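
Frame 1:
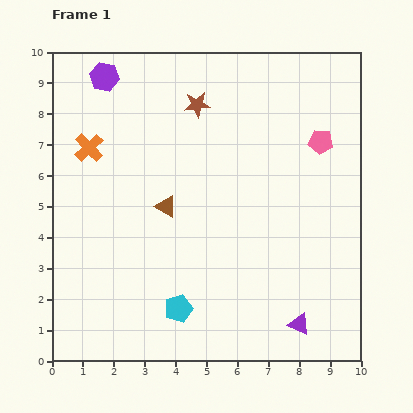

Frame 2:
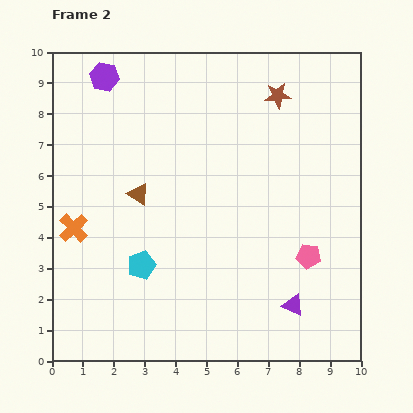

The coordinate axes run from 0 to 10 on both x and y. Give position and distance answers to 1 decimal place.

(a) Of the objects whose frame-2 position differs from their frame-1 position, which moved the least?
the purple triangle

(moved 0.6)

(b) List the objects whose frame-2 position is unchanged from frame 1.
the purple hexagon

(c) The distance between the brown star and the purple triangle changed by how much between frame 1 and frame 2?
-1.0

Distance in frame 1: 7.8. Distance in frame 2: 6.8.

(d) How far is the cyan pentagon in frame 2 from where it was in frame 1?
1.8

The cyan pentagon moved from (4.1, 1.7) to (2.9, 3.1), a distance of √(1.2² + 1.4²) ≈ 1.8.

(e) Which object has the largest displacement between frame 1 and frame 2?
the pink pentagon

(moved 3.7; next 2.6)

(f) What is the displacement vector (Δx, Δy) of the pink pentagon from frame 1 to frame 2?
(-0.4, -3.7)

The pink pentagon was at (8.7, 7.1) in frame 1 and (8.3, 3.4) in frame 2.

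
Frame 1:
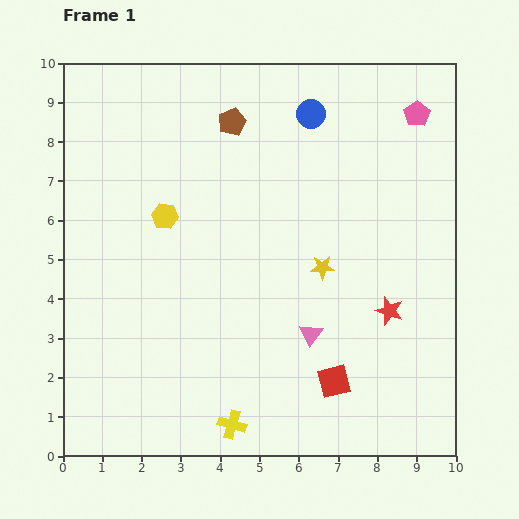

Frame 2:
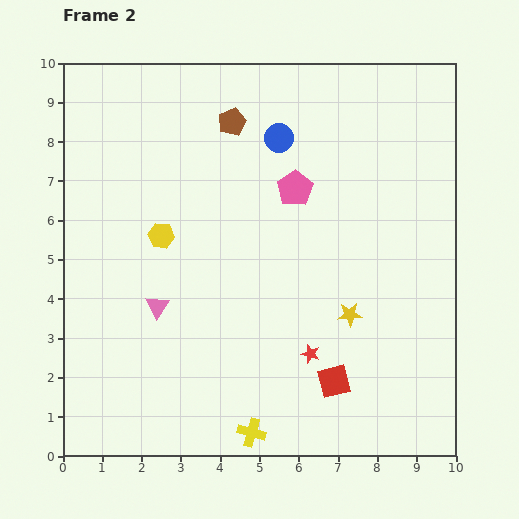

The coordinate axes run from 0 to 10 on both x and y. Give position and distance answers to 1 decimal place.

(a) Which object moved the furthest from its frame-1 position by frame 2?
the pink triangle

(moved 4.0; next 3.6)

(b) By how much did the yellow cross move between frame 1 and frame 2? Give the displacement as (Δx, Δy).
(0.5, -0.2)

The yellow cross was at (4.3, 0.8) in frame 1 and (4.8, 0.6) in frame 2.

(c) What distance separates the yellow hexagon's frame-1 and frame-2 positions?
0.5

The yellow hexagon moved from (2.6, 6.1) to (2.5, 5.6), a distance of √(0.1² + 0.5²) ≈ 0.5.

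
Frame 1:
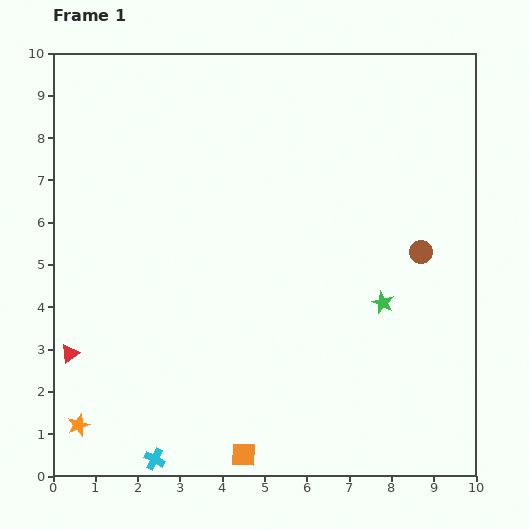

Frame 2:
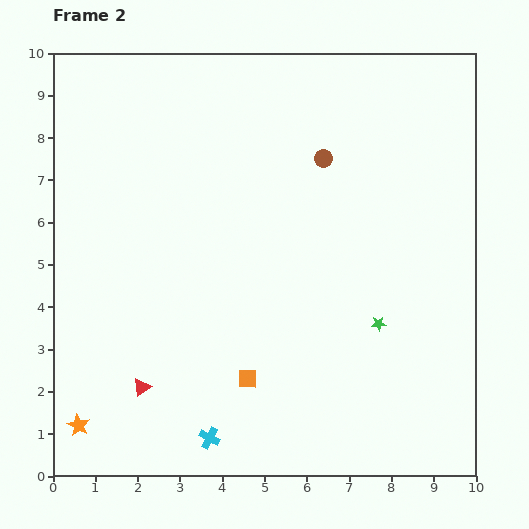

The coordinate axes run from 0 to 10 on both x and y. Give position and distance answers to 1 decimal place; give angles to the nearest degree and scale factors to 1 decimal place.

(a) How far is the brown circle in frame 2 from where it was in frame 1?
3.2

The brown circle moved from (8.7, 5.3) to (6.4, 7.5), a distance of √(2.3² + 2.2²) ≈ 3.2.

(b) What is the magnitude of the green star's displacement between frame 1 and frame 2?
0.5

The green star moved from (7.8, 4.1) to (7.7, 3.6), a distance of √(0.1² + 0.5²) ≈ 0.5.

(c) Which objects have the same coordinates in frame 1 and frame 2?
the orange star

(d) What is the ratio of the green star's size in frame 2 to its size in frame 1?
0.7×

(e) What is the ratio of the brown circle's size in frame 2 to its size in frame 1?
0.8×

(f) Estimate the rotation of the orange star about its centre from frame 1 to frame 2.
22° counter-clockwise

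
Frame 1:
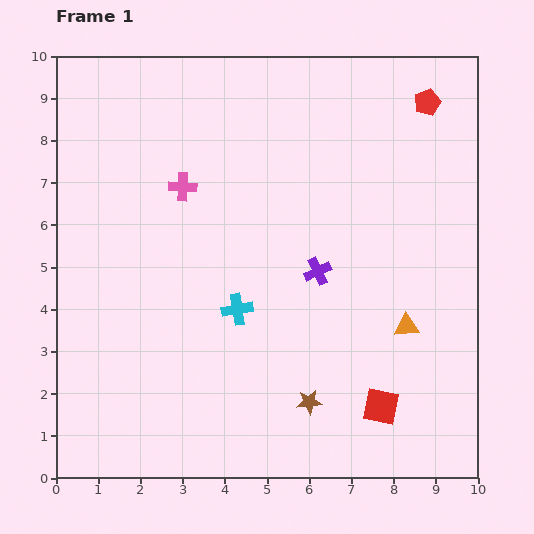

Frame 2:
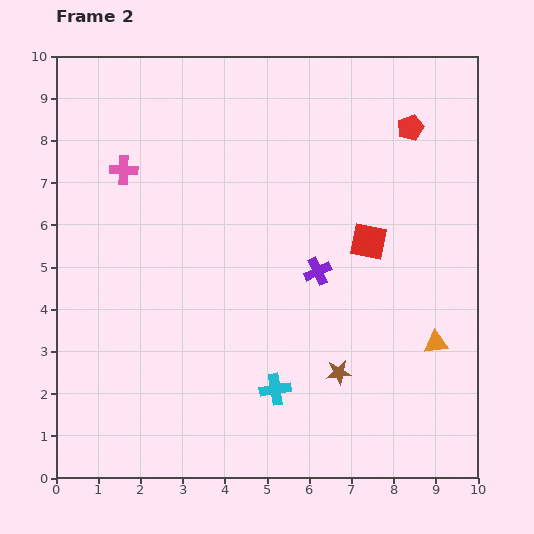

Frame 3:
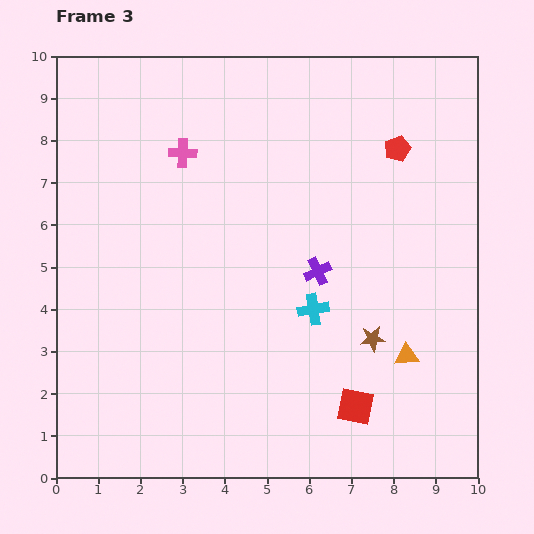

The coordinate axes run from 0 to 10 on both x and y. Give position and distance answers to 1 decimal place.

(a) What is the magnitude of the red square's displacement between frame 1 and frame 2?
3.9

The red square moved from (7.7, 1.7) to (7.4, 5.6), a distance of √(0.3² + 3.9²) ≈ 3.9.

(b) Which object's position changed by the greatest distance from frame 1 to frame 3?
the brown star

(moved 2.1; next 1.8)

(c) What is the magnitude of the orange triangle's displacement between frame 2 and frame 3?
0.8

The orange triangle moved from (9.0, 3.2) to (8.3, 2.9), a distance of √(0.7² + 0.3²) ≈ 0.8.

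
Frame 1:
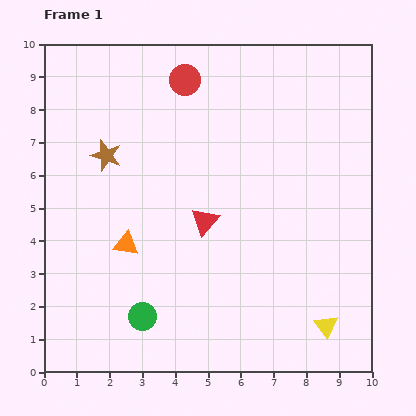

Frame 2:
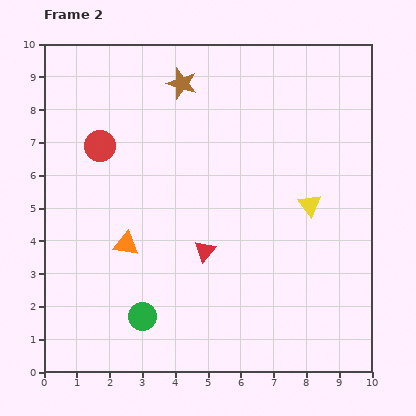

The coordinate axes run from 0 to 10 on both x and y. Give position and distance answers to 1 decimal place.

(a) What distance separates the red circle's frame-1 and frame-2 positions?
3.3

The red circle moved from (4.3, 8.9) to (1.7, 6.9), a distance of √(2.6² + 2.0²) ≈ 3.3.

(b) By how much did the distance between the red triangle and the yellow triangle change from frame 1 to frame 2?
-1.4

Distance in frame 1: 4.9. Distance in frame 2: 3.5.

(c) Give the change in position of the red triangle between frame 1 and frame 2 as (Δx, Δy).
(0.0, -0.9)

The red triangle was at (4.9, 4.6) in frame 1 and (4.9, 3.7) in frame 2.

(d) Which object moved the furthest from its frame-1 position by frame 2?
the yellow triangle

(moved 3.7; next 3.3)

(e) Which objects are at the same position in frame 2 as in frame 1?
the green circle, the orange triangle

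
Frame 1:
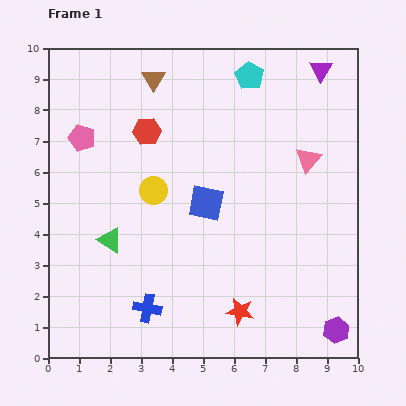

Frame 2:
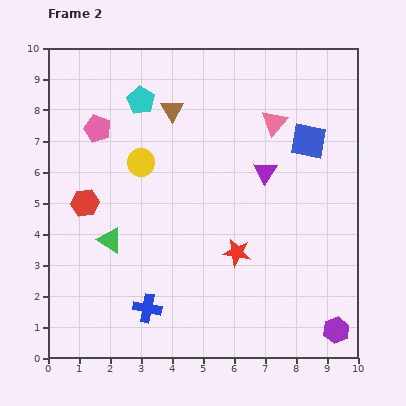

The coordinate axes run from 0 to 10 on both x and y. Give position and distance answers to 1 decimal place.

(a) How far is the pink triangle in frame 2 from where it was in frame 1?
1.6

The pink triangle moved from (8.4, 6.4) to (7.3, 7.6), a distance of √(1.1² + 1.2²) ≈ 1.6.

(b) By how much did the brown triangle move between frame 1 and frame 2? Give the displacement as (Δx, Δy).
(0.6, -1.0)

The brown triangle was at (3.4, 9.0) in frame 1 and (4.0, 8.0) in frame 2.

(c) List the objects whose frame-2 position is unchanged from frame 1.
the purple hexagon, the green triangle, the blue cross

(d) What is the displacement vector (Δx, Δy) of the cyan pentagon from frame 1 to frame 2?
(-3.5, -0.8)

The cyan pentagon was at (6.5, 9.1) in frame 1 and (3.0, 8.3) in frame 2.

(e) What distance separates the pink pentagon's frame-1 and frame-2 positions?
0.6

The pink pentagon moved from (1.1, 7.1) to (1.6, 7.4), a distance of √(0.5² + 0.3²) ≈ 0.6.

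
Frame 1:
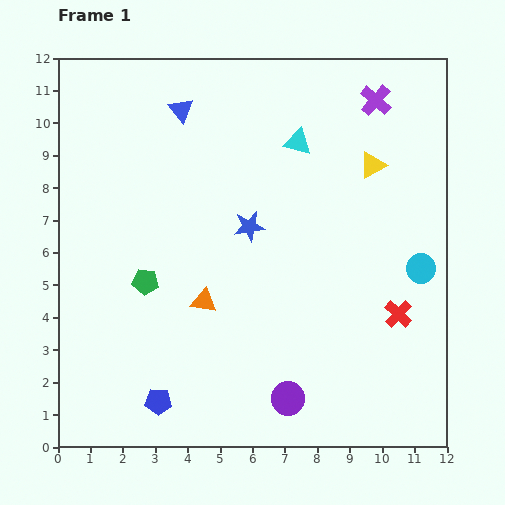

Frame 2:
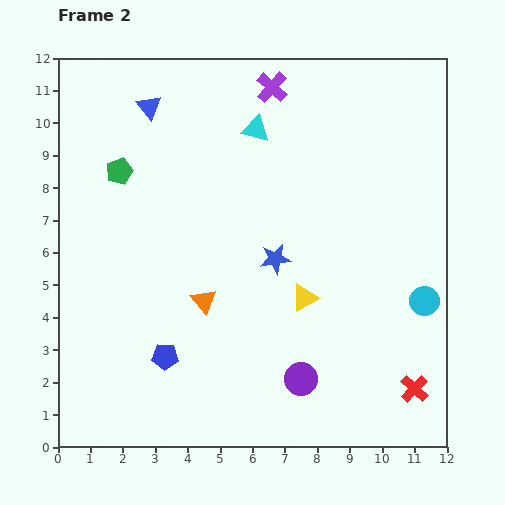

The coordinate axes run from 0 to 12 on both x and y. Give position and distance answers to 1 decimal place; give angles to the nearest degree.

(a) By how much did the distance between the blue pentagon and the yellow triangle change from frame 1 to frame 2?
-5.1

Distance in frame 1: 9.8. Distance in frame 2: 4.7.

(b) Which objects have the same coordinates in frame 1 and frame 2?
the orange triangle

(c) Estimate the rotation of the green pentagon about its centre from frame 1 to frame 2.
28° counter-clockwise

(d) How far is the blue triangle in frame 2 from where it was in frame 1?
1.0

The blue triangle moved from (3.8, 10.4) to (2.8, 10.5), a distance of √(1.0² + 0.1²) ≈ 1.0.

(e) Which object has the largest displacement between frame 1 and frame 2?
the yellow triangle

(moved 4.6; next 3.5)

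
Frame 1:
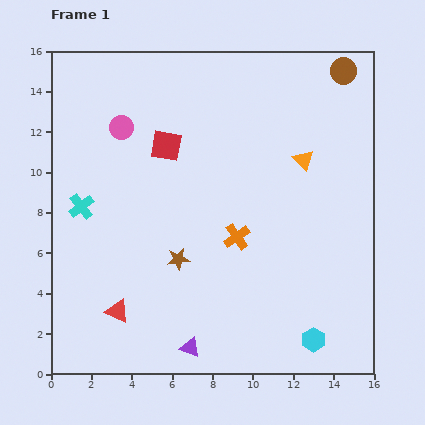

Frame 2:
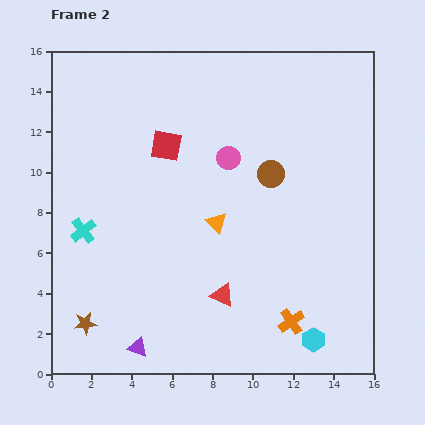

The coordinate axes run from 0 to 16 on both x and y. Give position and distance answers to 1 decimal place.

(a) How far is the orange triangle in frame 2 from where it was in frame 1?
5.3

The orange triangle moved from (12.5, 10.6) to (8.2, 7.5), a distance of √(4.3² + 3.1²) ≈ 5.3.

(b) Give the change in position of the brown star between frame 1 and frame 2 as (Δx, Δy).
(-4.6, -3.2)

The brown star was at (6.3, 5.7) in frame 1 and (1.7, 2.5) in frame 2.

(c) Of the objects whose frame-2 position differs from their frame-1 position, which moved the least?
the cyan cross

(moved 1.2)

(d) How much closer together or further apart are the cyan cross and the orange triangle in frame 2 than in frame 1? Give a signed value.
-4.6

Distance in frame 1: 11.2. Distance in frame 2: 6.6.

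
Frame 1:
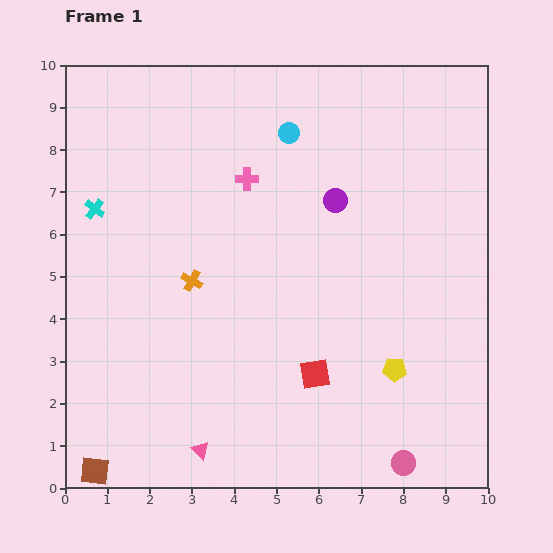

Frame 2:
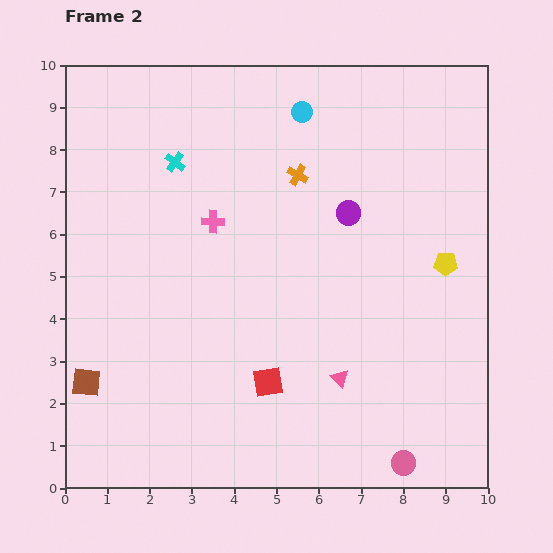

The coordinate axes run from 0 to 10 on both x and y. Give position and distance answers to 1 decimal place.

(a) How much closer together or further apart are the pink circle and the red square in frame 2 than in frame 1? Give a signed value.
+0.7

Distance in frame 1: 3.0. Distance in frame 2: 3.7.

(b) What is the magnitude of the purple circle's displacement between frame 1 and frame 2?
0.4

The purple circle moved from (6.4, 6.8) to (6.7, 6.5), a distance of √(0.3² + 0.3²) ≈ 0.4.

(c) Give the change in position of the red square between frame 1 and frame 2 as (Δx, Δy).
(-1.1, -0.2)

The red square was at (5.9, 2.7) in frame 1 and (4.8, 2.5) in frame 2.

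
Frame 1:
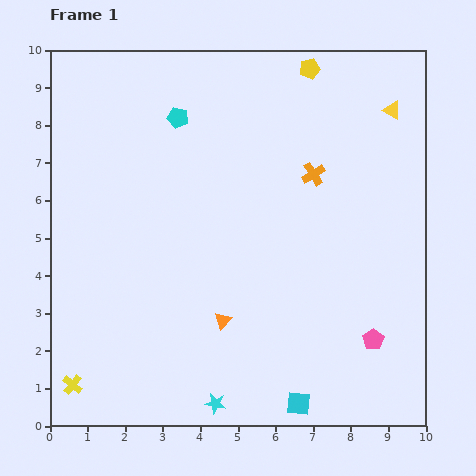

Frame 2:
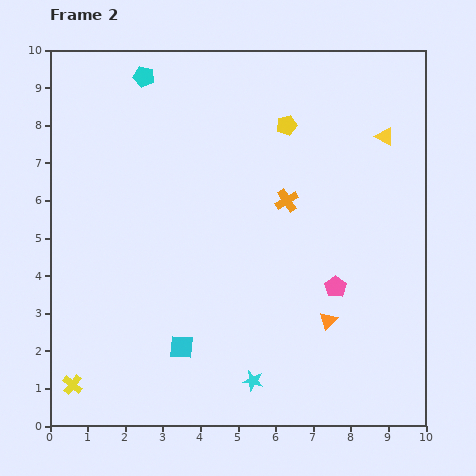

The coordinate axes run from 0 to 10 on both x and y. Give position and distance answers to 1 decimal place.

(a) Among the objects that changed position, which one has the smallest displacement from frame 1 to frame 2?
the yellow triangle

(moved 0.7)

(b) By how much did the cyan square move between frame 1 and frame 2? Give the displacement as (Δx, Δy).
(-3.1, 1.5)

The cyan square was at (6.6, 0.6) in frame 1 and (3.5, 2.1) in frame 2.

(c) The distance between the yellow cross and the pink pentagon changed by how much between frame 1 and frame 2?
-0.6

Distance in frame 1: 8.1. Distance in frame 2: 7.5.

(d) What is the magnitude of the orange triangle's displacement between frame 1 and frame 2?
2.8

The orange triangle moved from (4.6, 2.8) to (7.4, 2.8), a distance of √(2.8² + 0.0²) ≈ 2.8.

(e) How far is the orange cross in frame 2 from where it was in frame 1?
1.0

The orange cross moved from (7.0, 6.7) to (6.3, 6.0), a distance of √(0.7² + 0.7²) ≈ 1.0.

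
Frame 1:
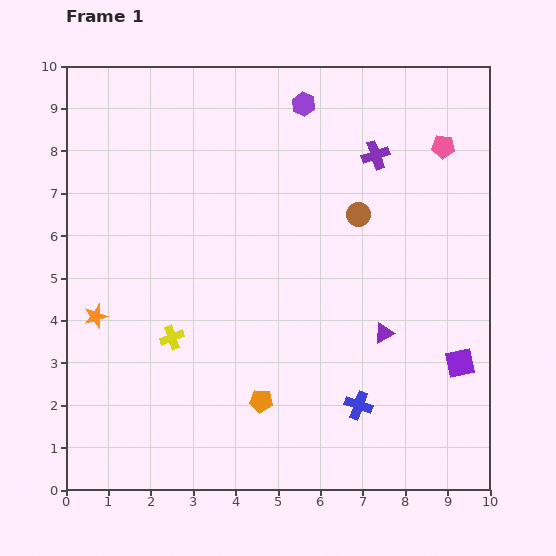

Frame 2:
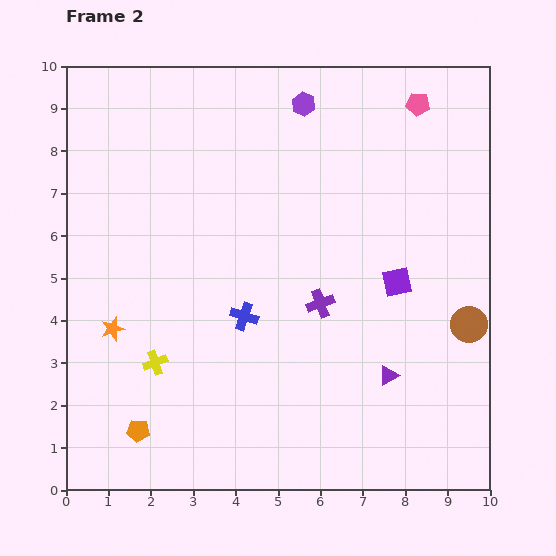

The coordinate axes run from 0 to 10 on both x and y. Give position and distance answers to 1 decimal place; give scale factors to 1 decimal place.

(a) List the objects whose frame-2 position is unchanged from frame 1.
the purple hexagon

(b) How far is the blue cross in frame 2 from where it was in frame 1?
3.4

The blue cross moved from (6.9, 2.0) to (4.2, 4.1), a distance of √(2.7² + 2.1²) ≈ 3.4.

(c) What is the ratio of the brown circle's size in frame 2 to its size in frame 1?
1.5×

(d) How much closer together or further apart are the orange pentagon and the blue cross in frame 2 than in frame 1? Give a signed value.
+1.4

Distance in frame 1: 2.3. Distance in frame 2: 3.7.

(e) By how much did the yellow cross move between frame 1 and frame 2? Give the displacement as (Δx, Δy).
(-0.4, -0.6)

The yellow cross was at (2.5, 3.6) in frame 1 and (2.1, 3.0) in frame 2.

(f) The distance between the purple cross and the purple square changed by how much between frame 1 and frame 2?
-3.4

Distance in frame 1: 5.3. Distance in frame 2: 1.9.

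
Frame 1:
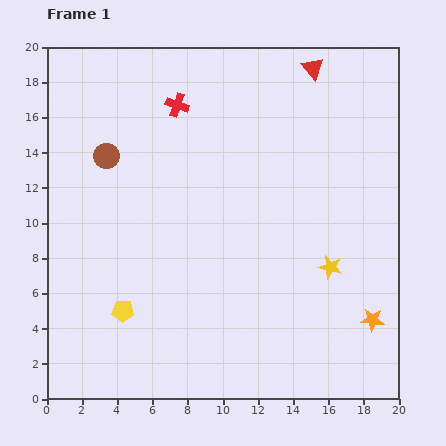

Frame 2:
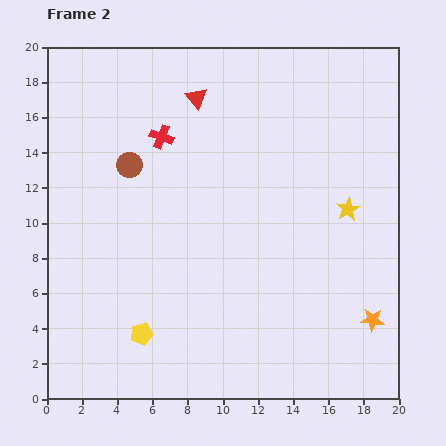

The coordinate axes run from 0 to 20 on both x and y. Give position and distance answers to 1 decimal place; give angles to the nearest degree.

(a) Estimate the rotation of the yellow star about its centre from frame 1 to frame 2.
28° clockwise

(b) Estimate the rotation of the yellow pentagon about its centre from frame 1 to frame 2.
16° counter-clockwise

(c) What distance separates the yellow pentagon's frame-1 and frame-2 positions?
1.7

The yellow pentagon moved from (4.3, 5.0) to (5.4, 3.7), a distance of √(1.1² + 1.3²) ≈ 1.7.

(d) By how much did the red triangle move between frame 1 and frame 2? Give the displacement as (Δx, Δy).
(-6.6, -1.7)

The red triangle was at (15.1, 18.8) in frame 1 and (8.5, 17.1) in frame 2.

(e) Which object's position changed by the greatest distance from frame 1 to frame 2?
the red triangle

(moved 6.8; next 3.4)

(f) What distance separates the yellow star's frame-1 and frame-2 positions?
3.4

The yellow star moved from (16.1, 7.5) to (17.1, 10.8), a distance of √(1.0² + 3.3²) ≈ 3.4.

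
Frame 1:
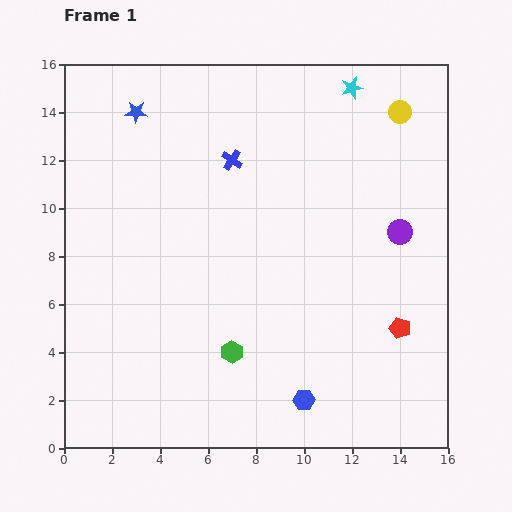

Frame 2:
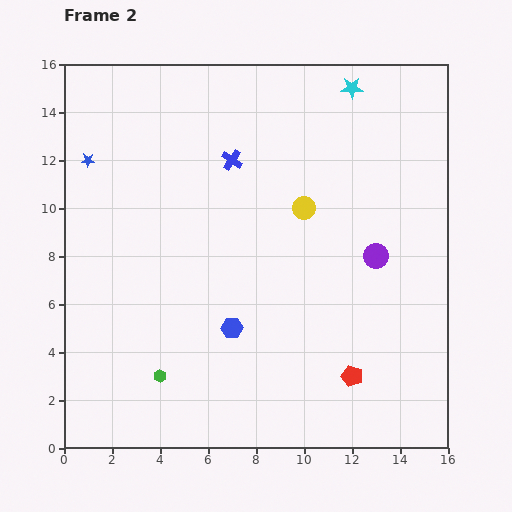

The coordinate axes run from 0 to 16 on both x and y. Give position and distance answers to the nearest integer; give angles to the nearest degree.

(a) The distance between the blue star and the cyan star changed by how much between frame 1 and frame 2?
+2

Distance in frame 1: 9. Distance in frame 2: 11.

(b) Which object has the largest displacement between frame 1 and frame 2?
the yellow circle

(moved 6; next 4)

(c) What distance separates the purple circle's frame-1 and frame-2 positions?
1

The purple circle moved from (14, 9) to (13, 8), a distance of √(1² + 1²) ≈ 1.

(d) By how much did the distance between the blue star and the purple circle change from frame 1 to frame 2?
+1

Distance in frame 1: 12. Distance in frame 2: 13.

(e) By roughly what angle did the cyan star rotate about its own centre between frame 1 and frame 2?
16° clockwise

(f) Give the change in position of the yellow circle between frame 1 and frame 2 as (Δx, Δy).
(-4, -4)

The yellow circle was at (14, 14) in frame 1 and (10, 10) in frame 2.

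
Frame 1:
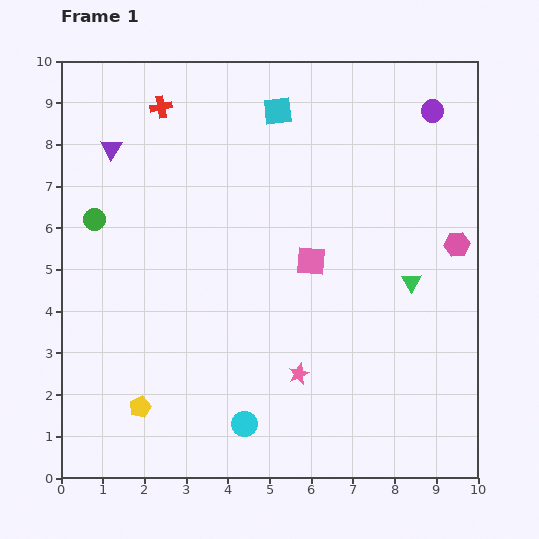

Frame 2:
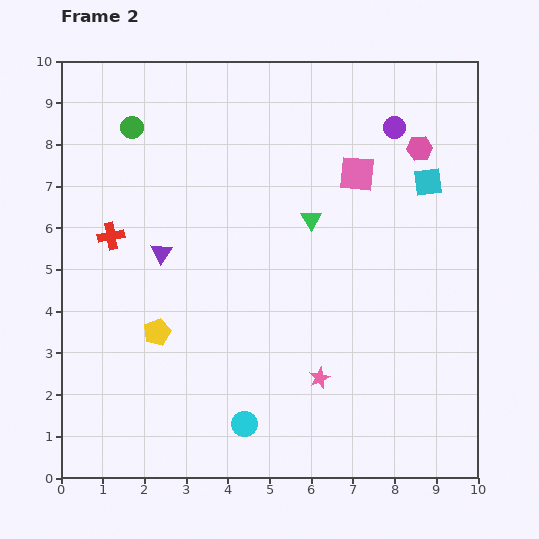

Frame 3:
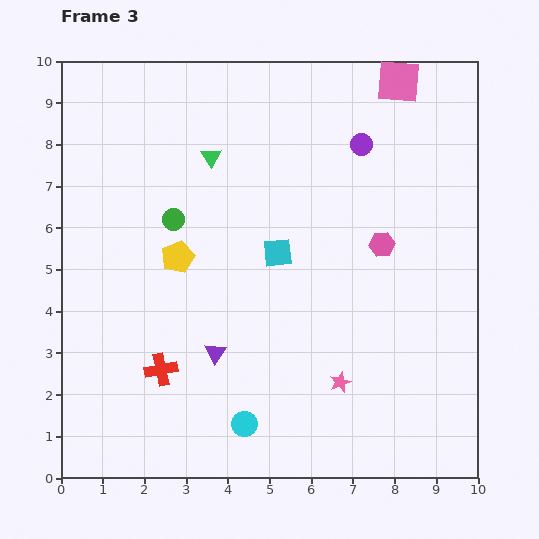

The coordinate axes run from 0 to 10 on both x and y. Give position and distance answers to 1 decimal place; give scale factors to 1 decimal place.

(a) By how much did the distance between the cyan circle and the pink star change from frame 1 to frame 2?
+0.3

Distance in frame 1: 1.8. Distance in frame 2: 2.1.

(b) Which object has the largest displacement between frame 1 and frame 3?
the red cross

(moved 6.3; next 5.7)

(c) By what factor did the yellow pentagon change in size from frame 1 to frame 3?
1.5×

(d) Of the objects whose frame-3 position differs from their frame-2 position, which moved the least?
the pink star

(moved 0.5)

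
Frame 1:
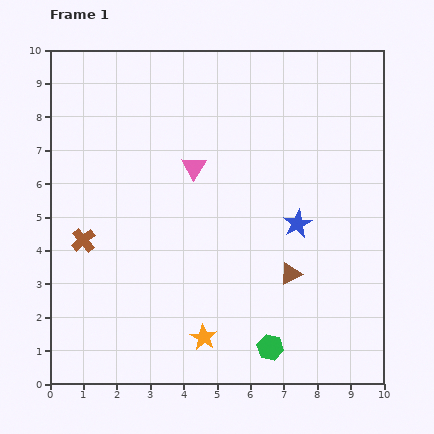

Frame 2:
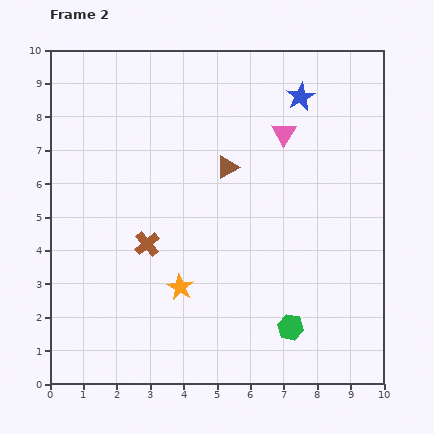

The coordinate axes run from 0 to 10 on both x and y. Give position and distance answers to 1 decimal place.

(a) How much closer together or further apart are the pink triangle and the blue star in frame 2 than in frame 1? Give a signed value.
-2.3

Distance in frame 1: 3.5. Distance in frame 2: 1.2.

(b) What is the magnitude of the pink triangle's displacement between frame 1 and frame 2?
2.9

The pink triangle moved from (4.3, 6.5) to (7.0, 7.5), a distance of √(2.7² + 1.0²) ≈ 2.9.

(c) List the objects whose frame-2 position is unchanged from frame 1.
none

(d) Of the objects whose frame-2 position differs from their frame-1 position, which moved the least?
the green hexagon

(moved 0.8)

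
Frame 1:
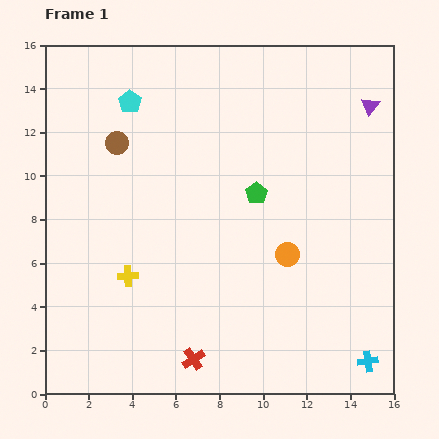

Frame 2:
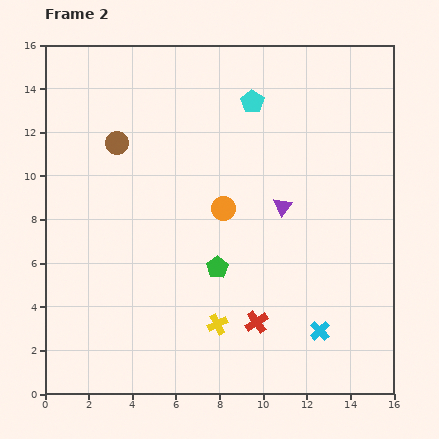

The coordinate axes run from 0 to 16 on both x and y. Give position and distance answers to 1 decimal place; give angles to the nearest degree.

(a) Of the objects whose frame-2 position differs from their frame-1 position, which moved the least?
the cyan cross

(moved 2.6)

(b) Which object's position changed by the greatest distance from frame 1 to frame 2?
the purple triangle

(moved 6.1; next 5.6)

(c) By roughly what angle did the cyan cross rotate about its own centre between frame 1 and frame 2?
36° counter-clockwise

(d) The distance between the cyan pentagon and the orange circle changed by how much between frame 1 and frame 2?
-4.9

Distance in frame 1: 10.0. Distance in frame 2: 5.1.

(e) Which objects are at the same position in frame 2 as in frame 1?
the brown circle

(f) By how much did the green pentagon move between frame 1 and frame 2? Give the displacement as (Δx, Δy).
(-1.8, -3.4)

The green pentagon was at (9.7, 9.2) in frame 1 and (7.9, 5.8) in frame 2.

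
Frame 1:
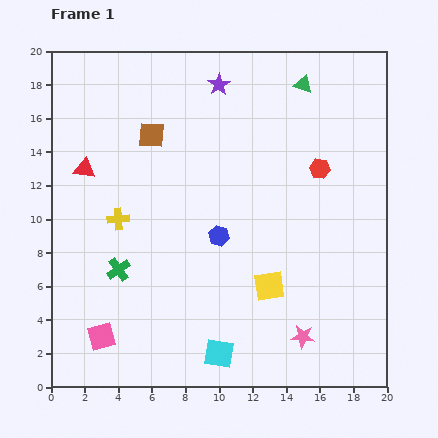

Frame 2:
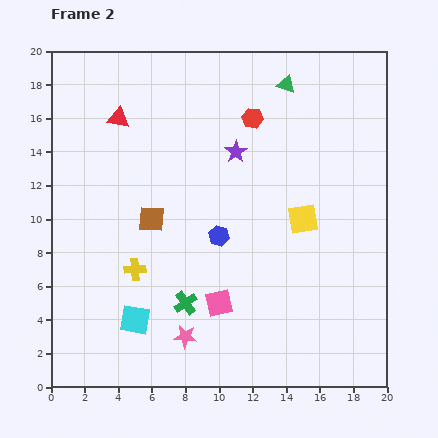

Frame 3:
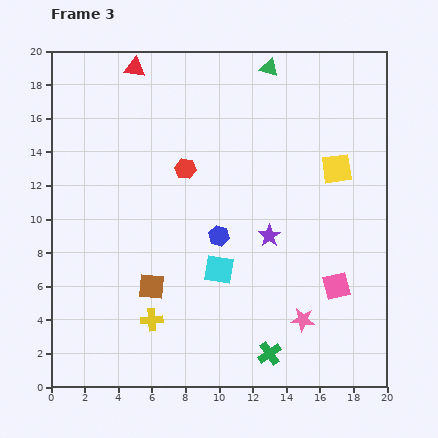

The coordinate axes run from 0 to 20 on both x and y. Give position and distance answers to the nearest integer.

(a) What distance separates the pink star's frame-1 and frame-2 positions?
7

The pink star moved from (15, 3) to (8, 3), a distance of √(7² + 0²) ≈ 7.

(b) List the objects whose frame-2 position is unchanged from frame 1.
the blue hexagon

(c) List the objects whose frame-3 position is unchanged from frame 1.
the blue hexagon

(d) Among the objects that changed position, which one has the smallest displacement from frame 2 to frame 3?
the green triangle

(moved 1)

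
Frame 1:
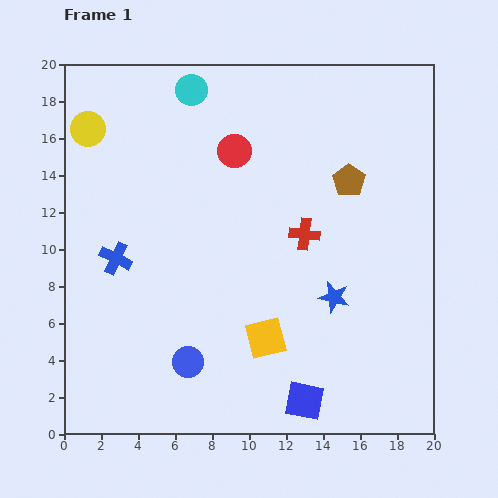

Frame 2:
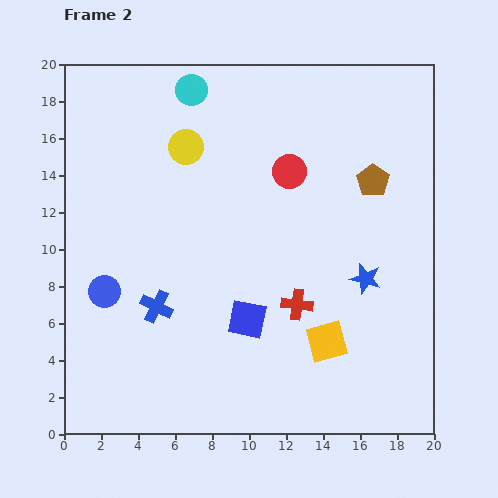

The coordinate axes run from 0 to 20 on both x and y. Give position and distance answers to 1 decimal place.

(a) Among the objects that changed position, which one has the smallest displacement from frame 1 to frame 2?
the brown pentagon

(moved 1.3)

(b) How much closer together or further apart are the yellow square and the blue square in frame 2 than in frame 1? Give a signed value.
+0.5

Distance in frame 1: 4.0. Distance in frame 2: 4.5.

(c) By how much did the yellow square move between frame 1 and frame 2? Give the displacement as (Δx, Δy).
(3.3, -0.2)

The yellow square was at (10.9, 5.2) in frame 1 and (14.2, 5.0) in frame 2.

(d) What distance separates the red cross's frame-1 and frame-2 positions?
3.8

The red cross moved from (13.0, 10.8) to (12.6, 7.0), a distance of √(0.4² + 3.8²) ≈ 3.8.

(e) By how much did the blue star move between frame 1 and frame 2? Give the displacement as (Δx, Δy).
(1.7, 1.0)

The blue star was at (14.6, 7.4) in frame 1 and (16.3, 8.4) in frame 2.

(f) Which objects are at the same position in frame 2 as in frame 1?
the cyan circle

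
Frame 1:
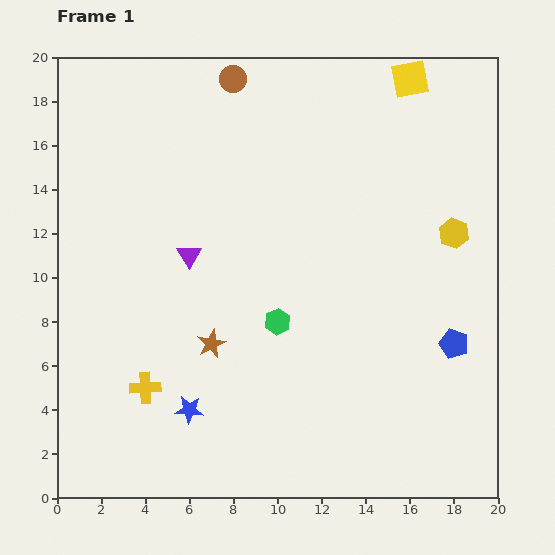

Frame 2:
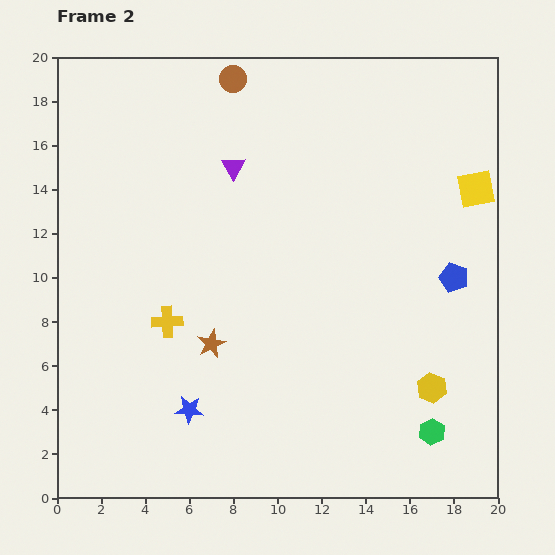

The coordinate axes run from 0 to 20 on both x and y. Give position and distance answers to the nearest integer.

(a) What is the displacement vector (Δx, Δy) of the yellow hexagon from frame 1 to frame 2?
(-1, -7)

The yellow hexagon was at (18, 12) in frame 1 and (17, 5) in frame 2.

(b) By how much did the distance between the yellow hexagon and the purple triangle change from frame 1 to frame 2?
+1

Distance in frame 1: 12. Distance in frame 2: 13.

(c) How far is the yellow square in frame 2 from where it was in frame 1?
6

The yellow square moved from (16, 19) to (19, 14), a distance of √(3² + 5²) ≈ 6.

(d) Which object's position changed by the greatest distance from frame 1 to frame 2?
the green hexagon

(moved 9; next 7)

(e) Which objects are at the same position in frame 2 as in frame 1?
the blue star, the brown star, the brown circle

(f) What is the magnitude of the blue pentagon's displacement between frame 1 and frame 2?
3

The blue pentagon moved from (18, 7) to (18, 10), a distance of √(0² + 3²) ≈ 3.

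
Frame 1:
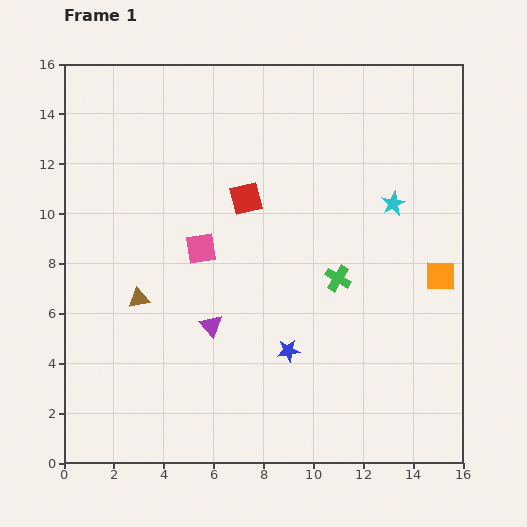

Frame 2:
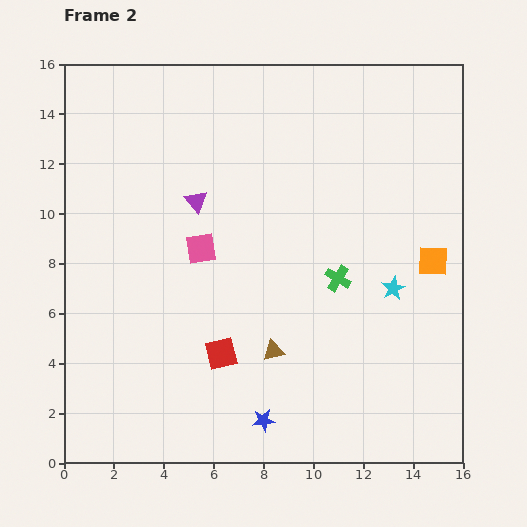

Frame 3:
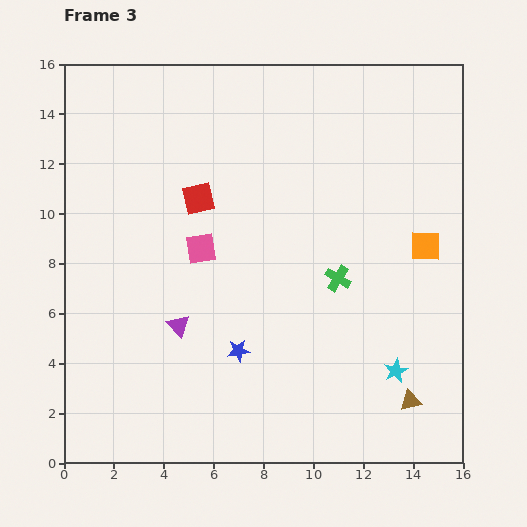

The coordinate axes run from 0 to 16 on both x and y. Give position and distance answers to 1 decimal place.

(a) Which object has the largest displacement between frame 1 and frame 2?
the red square

(moved 6.3; next 5.8)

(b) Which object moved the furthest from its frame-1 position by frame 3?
the brown triangle

(moved 11.6; next 6.7)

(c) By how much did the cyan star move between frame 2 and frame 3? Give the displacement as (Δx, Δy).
(0.1, -3.3)

The cyan star was at (13.2, 7.0) in frame 2 and (13.3, 3.7) in frame 3.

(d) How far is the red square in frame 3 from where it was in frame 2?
6.3

The red square moved from (6.3, 4.4) to (5.4, 10.6), a distance of √(0.9² + 6.2²) ≈ 6.3.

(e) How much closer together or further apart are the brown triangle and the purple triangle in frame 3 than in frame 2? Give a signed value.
+3.0

Distance in frame 2: 6.8. Distance in frame 3: 9.8.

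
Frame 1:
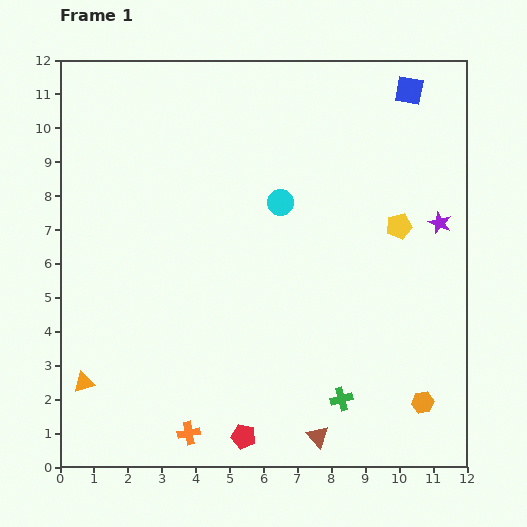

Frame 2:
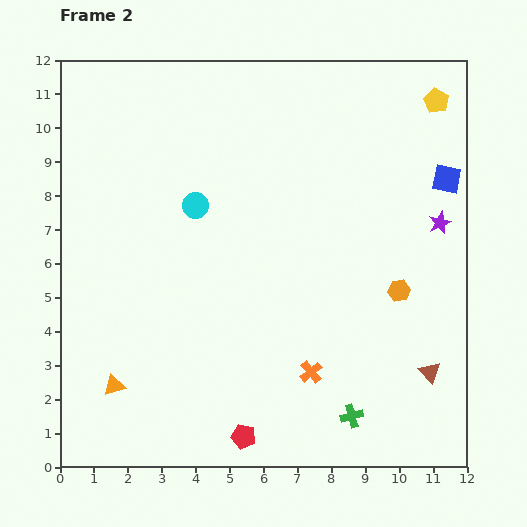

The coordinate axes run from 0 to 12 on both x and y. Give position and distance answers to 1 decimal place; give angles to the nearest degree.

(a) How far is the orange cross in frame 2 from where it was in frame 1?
4.0

The orange cross moved from (3.8, 1.0) to (7.4, 2.8), a distance of √(3.6² + 1.8²) ≈ 4.0.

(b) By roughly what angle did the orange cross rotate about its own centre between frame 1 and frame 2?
28° counter-clockwise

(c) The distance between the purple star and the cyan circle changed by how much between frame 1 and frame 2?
+2.5

Distance in frame 1: 4.7. Distance in frame 2: 7.2.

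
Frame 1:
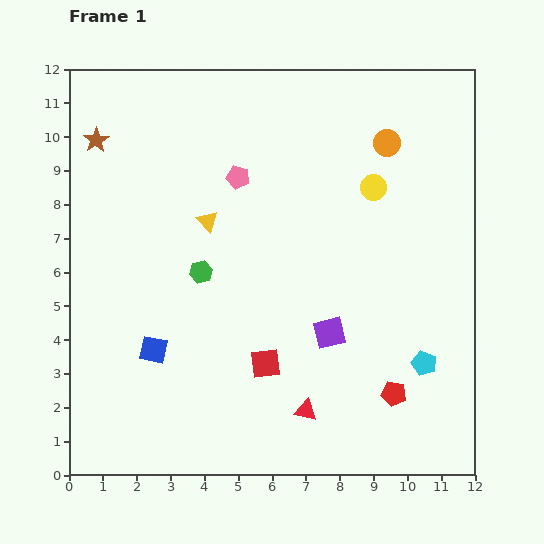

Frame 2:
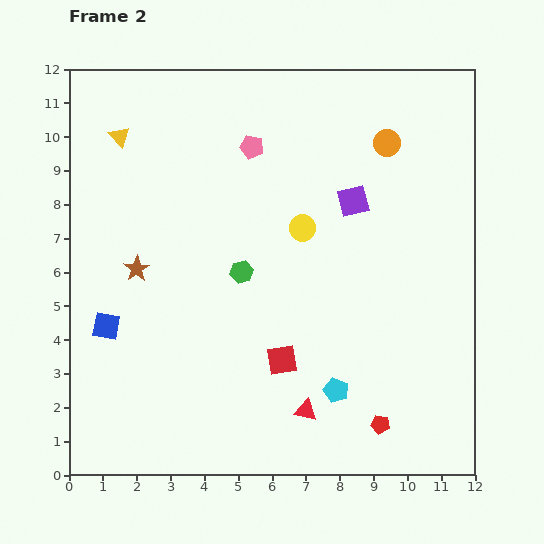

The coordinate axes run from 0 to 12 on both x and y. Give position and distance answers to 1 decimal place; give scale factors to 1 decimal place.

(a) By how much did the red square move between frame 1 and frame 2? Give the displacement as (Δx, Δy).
(0.5, 0.1)

The red square was at (5.8, 3.3) in frame 1 and (6.3, 3.4) in frame 2.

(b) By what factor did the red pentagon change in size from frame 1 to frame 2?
0.7×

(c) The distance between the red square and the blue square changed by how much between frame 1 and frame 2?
+2.0

Distance in frame 1: 3.3. Distance in frame 2: 5.3.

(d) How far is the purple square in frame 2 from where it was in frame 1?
4.0

The purple square moved from (7.7, 4.2) to (8.4, 8.1), a distance of √(0.7² + 3.9²) ≈ 4.0.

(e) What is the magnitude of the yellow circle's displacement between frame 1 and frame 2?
2.4

The yellow circle moved from (9.0, 8.5) to (6.9, 7.3), a distance of √(2.1² + 1.2²) ≈ 2.4.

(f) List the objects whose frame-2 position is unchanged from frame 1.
the red triangle, the orange circle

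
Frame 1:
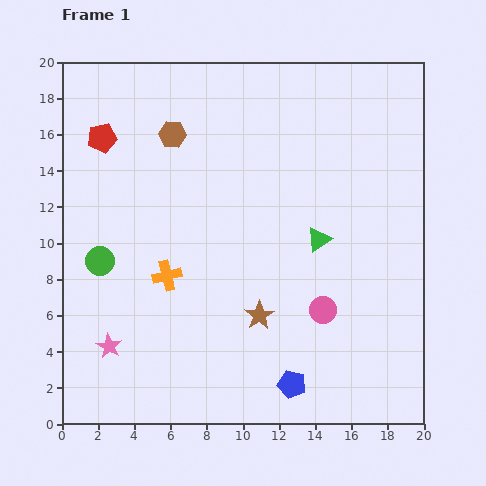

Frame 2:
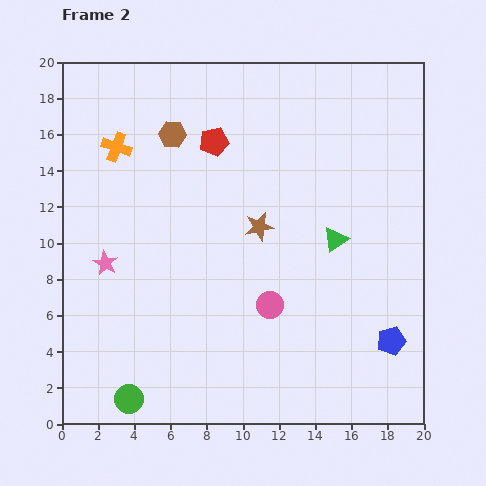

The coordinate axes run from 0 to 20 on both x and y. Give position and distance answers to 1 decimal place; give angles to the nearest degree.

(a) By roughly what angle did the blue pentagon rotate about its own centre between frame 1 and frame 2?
30° counter-clockwise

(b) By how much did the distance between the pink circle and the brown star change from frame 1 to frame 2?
+0.8

Distance in frame 1: 3.5. Distance in frame 2: 4.3.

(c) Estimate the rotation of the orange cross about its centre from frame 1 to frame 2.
33° clockwise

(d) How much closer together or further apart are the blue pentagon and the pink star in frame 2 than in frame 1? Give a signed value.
+6.1

Distance in frame 1: 10.3. Distance in frame 2: 16.4.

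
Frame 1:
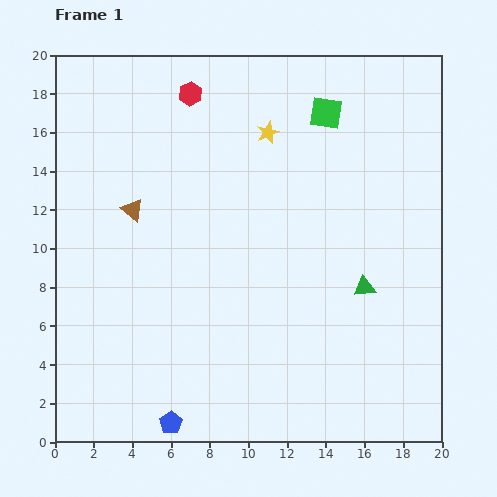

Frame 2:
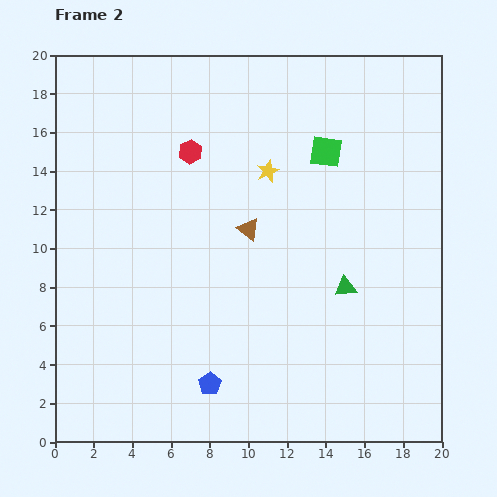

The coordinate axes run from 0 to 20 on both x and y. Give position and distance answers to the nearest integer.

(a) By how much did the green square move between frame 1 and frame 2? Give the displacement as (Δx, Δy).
(0, -2)

The green square was at (14, 17) in frame 1 and (14, 15) in frame 2.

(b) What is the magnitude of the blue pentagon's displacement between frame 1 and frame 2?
3

The blue pentagon moved from (6, 1) to (8, 3), a distance of √(2² + 2²) ≈ 3.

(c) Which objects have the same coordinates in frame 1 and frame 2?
none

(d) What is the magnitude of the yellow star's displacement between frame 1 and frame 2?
2

The yellow star moved from (11, 16) to (11, 14), a distance of √(0² + 2²) ≈ 2.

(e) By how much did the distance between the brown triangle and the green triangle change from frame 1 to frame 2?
-7

Distance in frame 1: 13. Distance in frame 2: 6.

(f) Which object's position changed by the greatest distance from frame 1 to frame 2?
the brown triangle

(moved 6; next 3)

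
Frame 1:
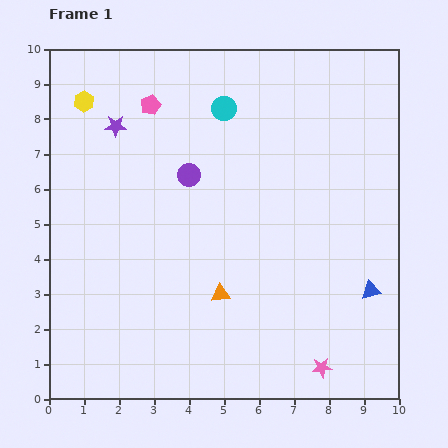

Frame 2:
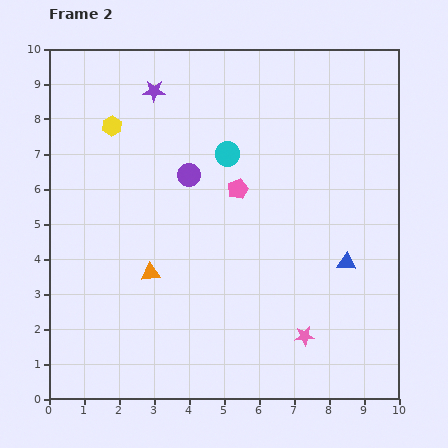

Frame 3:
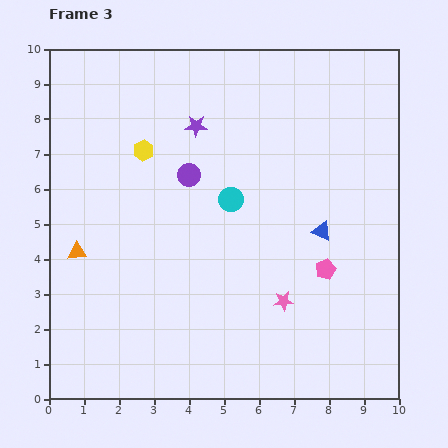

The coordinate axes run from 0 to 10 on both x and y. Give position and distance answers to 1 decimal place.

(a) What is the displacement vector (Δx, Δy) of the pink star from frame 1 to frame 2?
(-0.5, 0.9)

The pink star was at (7.8, 0.9) in frame 1 and (7.3, 1.8) in frame 2.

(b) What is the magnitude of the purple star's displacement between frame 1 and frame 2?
1.5

The purple star moved from (1.9, 7.8) to (3.0, 8.8), a distance of √(1.1² + 1.0²) ≈ 1.5.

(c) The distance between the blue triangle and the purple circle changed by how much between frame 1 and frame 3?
-2.1

Distance in frame 1: 6.2. Distance in frame 3: 4.1.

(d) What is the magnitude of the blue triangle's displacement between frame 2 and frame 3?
1.1

The blue triangle moved from (8.5, 3.9) to (7.8, 4.8), a distance of √(0.7² + 0.9²) ≈ 1.1.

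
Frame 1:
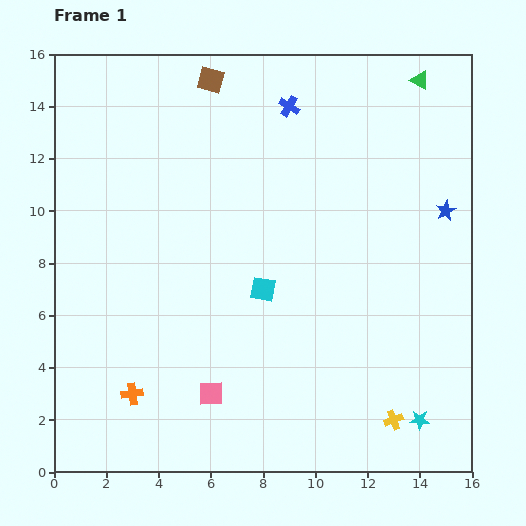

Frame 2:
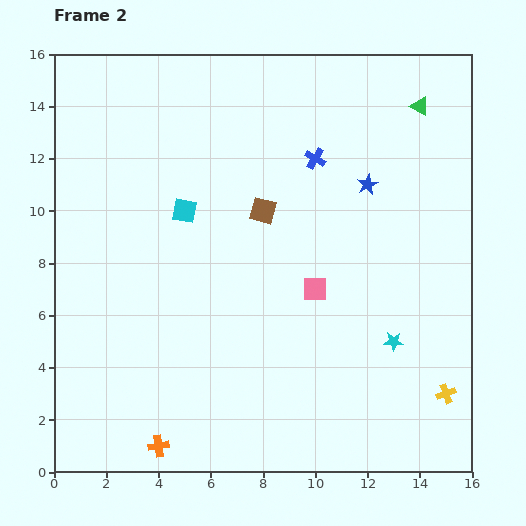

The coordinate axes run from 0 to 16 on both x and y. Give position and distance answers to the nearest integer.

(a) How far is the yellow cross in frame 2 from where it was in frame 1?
2

The yellow cross moved from (13, 2) to (15, 3), a distance of √(2² + 1²) ≈ 2.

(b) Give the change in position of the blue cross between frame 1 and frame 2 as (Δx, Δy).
(1, -2)

The blue cross was at (9, 14) in frame 1 and (10, 12) in frame 2.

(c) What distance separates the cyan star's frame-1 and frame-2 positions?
3

The cyan star moved from (14, 2) to (13, 5), a distance of √(1² + 3²) ≈ 3.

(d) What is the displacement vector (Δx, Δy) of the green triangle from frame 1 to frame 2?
(0, -1)

The green triangle was at (14, 15) in frame 1 and (14, 14) in frame 2.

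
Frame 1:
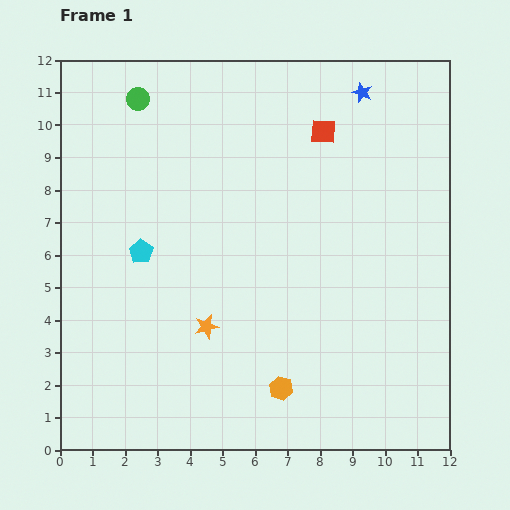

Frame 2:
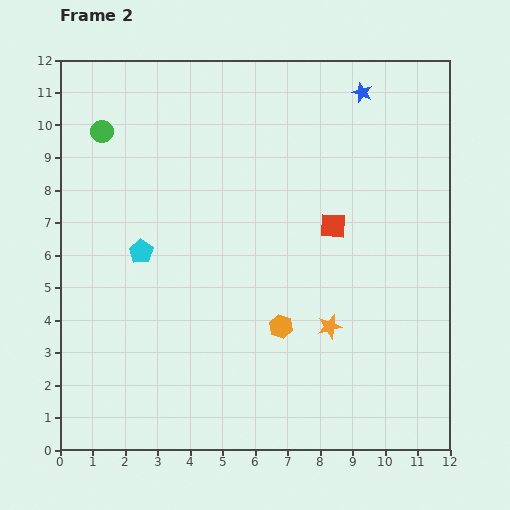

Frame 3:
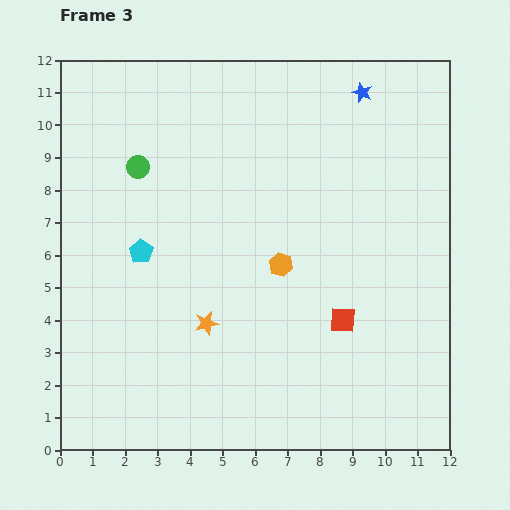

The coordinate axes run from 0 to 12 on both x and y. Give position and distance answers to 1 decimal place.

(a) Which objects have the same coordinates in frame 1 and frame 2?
the blue star, the cyan pentagon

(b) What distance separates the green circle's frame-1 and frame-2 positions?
1.5

The green circle moved from (2.4, 10.8) to (1.3, 9.8), a distance of √(1.1² + 1.0²) ≈ 1.5.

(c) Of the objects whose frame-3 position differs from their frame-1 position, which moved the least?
the orange star

(moved 0.1)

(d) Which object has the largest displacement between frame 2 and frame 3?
the orange star

(moved 3.8; next 2.9)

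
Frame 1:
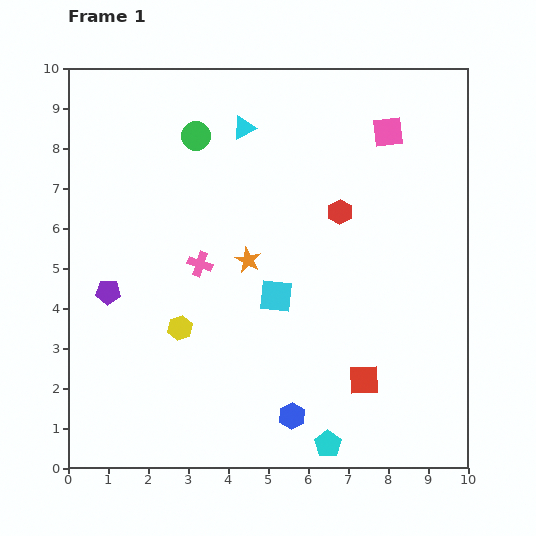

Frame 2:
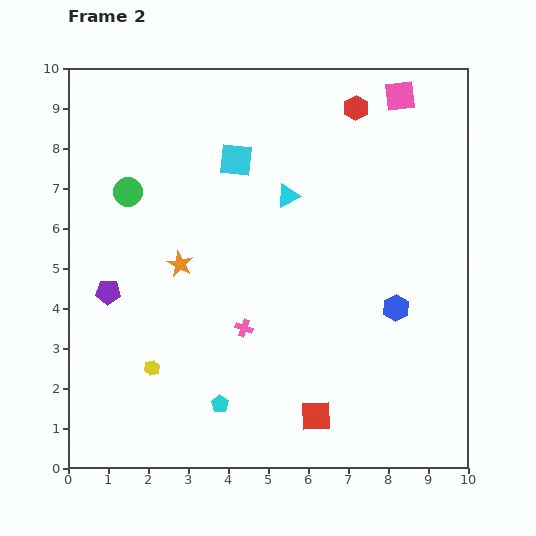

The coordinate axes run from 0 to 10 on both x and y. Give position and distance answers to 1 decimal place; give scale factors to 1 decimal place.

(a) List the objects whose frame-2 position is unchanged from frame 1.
the purple pentagon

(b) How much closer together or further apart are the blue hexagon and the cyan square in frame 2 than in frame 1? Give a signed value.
+2.4

Distance in frame 1: 3.0. Distance in frame 2: 5.4.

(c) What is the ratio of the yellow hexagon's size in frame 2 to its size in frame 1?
0.6×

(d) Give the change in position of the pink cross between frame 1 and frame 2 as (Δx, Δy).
(1.1, -1.6)

The pink cross was at (3.3, 5.1) in frame 1 and (4.4, 3.5) in frame 2.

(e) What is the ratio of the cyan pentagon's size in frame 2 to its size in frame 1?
0.6×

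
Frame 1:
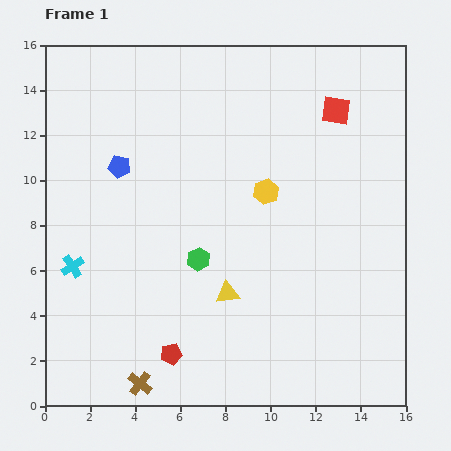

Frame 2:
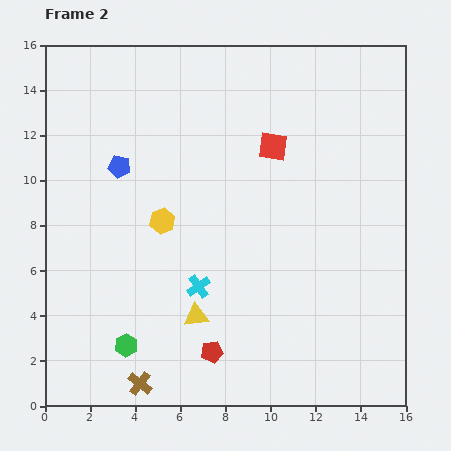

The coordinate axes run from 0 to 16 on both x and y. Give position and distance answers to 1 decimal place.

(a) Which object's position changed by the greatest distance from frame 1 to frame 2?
the cyan cross

(moved 5.7; next 5.0)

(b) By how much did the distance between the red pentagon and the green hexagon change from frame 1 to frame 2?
-0.6

Distance in frame 1: 4.4. Distance in frame 2: 3.8.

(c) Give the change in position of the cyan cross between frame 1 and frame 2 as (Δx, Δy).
(5.6, -0.9)

The cyan cross was at (1.2, 6.2) in frame 1 and (6.8, 5.3) in frame 2.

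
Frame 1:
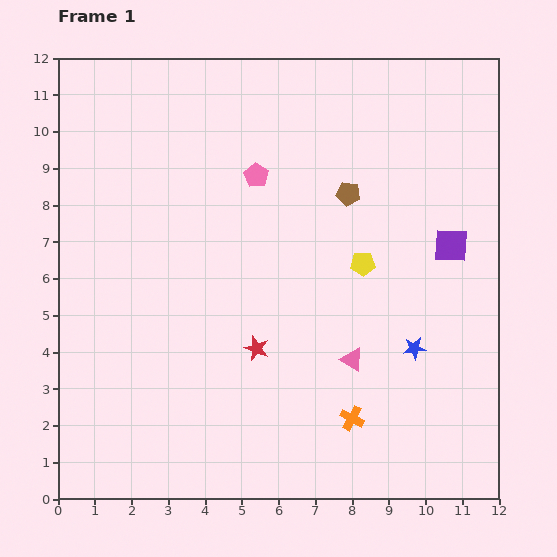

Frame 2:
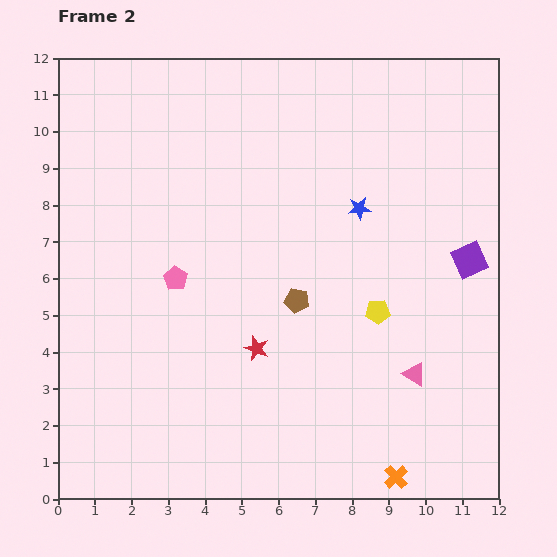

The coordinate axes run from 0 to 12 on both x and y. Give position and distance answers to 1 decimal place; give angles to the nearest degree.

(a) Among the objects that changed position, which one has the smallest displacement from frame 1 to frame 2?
the purple square

(moved 0.6)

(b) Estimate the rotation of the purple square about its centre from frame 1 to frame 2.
27° counter-clockwise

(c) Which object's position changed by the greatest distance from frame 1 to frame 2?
the blue star

(moved 4.1; next 3.6)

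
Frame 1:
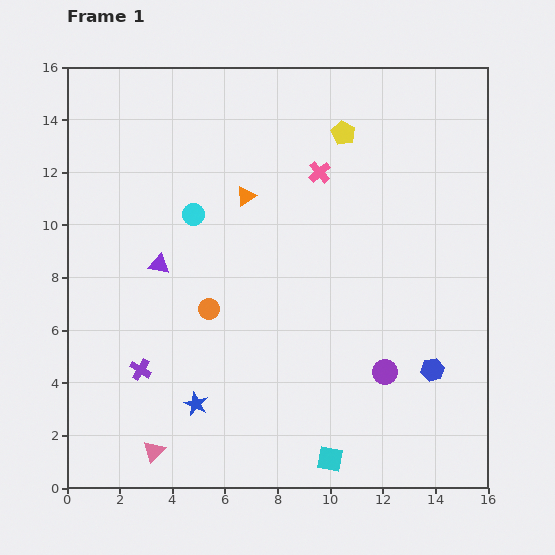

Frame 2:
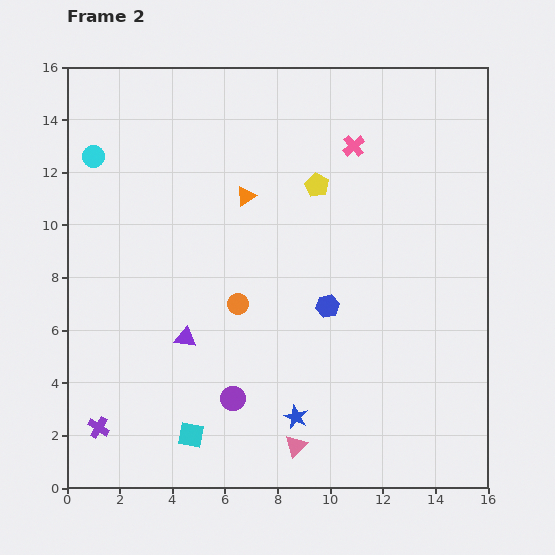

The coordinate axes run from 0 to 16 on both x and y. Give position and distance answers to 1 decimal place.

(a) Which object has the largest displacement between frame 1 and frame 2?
the purple circle

(moved 5.9; next 5.4)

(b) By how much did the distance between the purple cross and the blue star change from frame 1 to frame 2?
+5.0

Distance in frame 1: 2.5. Distance in frame 2: 7.5.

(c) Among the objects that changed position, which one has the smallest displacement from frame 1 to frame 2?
the orange circle

(moved 1.1)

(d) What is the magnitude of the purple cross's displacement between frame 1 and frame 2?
2.7

The purple cross moved from (2.8, 4.5) to (1.2, 2.3), a distance of √(1.6² + 2.2²) ≈ 2.7.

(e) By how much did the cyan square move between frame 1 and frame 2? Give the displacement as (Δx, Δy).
(-5.3, 0.9)

The cyan square was at (10.0, 1.1) in frame 1 and (4.7, 2.0) in frame 2.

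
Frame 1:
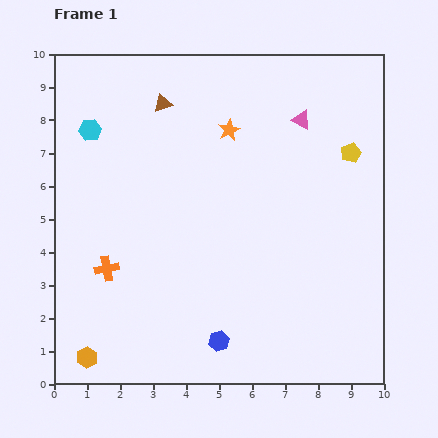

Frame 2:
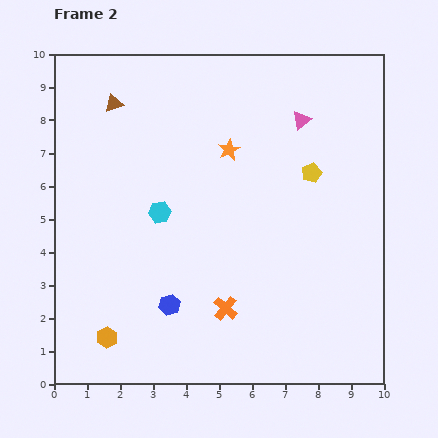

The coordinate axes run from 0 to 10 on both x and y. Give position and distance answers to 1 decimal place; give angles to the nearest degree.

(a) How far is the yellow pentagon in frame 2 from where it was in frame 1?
1.3

The yellow pentagon moved from (9.0, 7.0) to (7.8, 6.4), a distance of √(1.2² + 0.6²) ≈ 1.3.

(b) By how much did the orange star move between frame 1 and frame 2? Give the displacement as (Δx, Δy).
(0.0, -0.6)

The orange star was at (5.3, 7.7) in frame 1 and (5.3, 7.1) in frame 2.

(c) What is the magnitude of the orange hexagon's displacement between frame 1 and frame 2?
0.8

The orange hexagon moved from (1.0, 0.8) to (1.6, 1.4), a distance of √(0.6² + 0.6²) ≈ 0.8.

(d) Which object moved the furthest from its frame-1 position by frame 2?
the orange cross

(moved 3.8; next 3.3)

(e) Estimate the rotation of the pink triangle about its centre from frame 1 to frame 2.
54° clockwise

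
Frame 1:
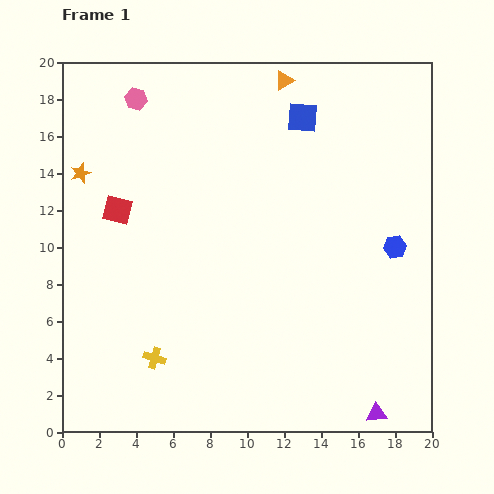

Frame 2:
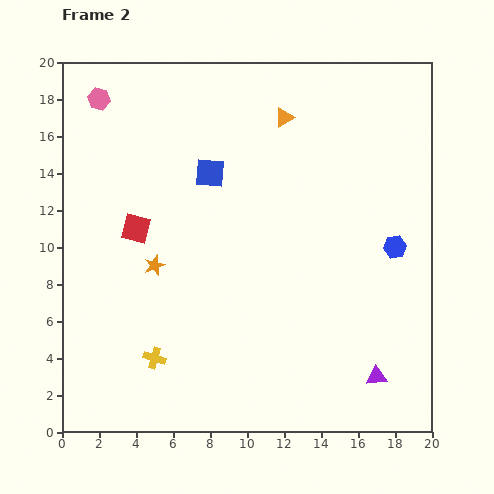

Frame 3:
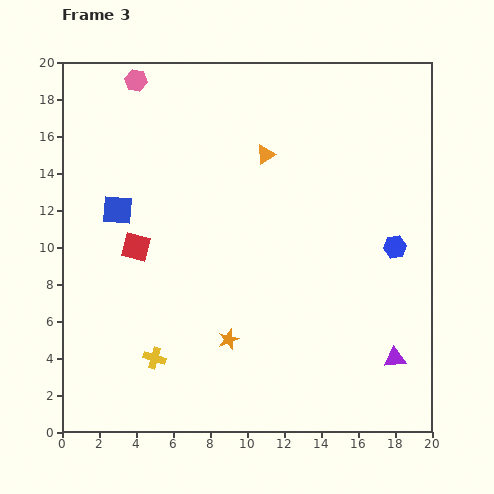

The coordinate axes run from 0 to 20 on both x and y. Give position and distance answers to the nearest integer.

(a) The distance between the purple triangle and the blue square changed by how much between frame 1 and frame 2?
-2

Distance in frame 1: 16. Distance in frame 2: 14.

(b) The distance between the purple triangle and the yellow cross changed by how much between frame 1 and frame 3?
+1

Distance in frame 1: 12. Distance in frame 3: 13.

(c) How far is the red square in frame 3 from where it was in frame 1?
2

The red square moved from (3, 12) to (4, 10), a distance of √(1² + 2²) ≈ 2.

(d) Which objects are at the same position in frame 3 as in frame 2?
the blue hexagon, the yellow cross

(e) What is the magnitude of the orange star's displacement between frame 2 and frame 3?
6

The orange star moved from (5, 9) to (9, 5), a distance of √(4² + 4²) ≈ 6.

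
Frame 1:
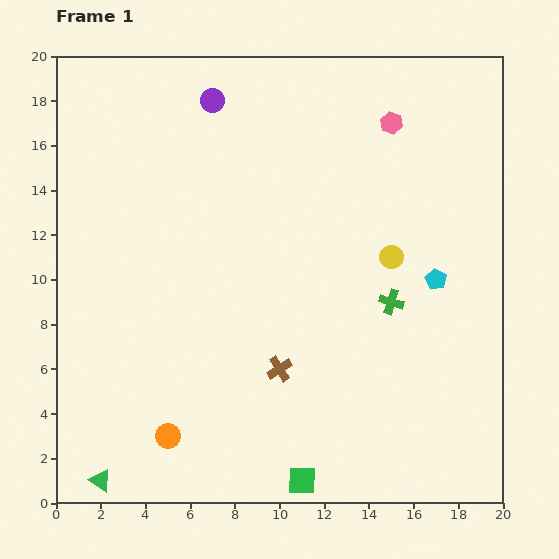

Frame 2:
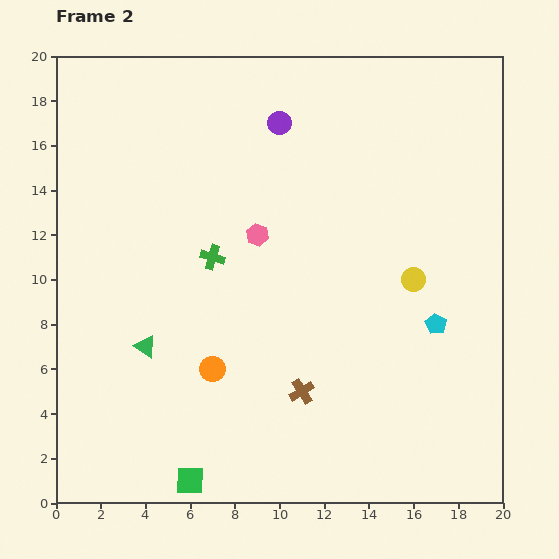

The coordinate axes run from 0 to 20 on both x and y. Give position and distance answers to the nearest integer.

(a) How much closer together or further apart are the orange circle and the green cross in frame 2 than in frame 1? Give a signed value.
-7

Distance in frame 1: 12. Distance in frame 2: 5.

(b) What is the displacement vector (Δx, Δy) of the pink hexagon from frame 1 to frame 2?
(-6, -5)

The pink hexagon was at (15, 17) in frame 1 and (9, 12) in frame 2.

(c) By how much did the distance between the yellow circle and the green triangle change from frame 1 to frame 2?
-4

Distance in frame 1: 16. Distance in frame 2: 12.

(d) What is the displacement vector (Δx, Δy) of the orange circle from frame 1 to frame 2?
(2, 3)

The orange circle was at (5, 3) in frame 1 and (7, 6) in frame 2.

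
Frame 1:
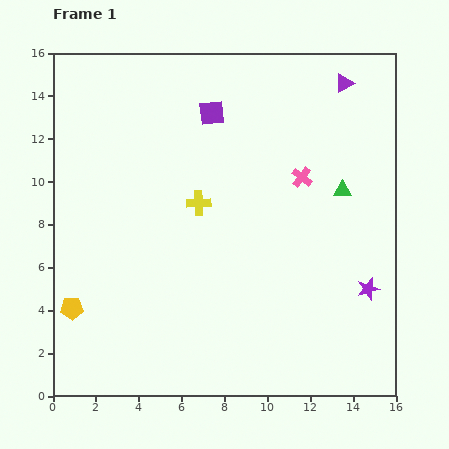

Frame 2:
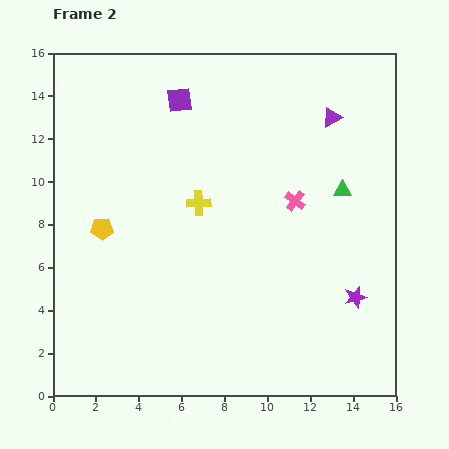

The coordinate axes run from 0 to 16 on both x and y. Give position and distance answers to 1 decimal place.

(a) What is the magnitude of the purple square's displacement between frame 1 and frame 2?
1.6

The purple square moved from (7.4, 13.2) to (5.9, 13.8), a distance of √(1.5² + 0.6²) ≈ 1.6.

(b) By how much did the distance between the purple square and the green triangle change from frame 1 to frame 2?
+1.6

Distance in frame 1: 7.1. Distance in frame 2: 8.7.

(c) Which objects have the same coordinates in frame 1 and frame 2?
the yellow cross, the green triangle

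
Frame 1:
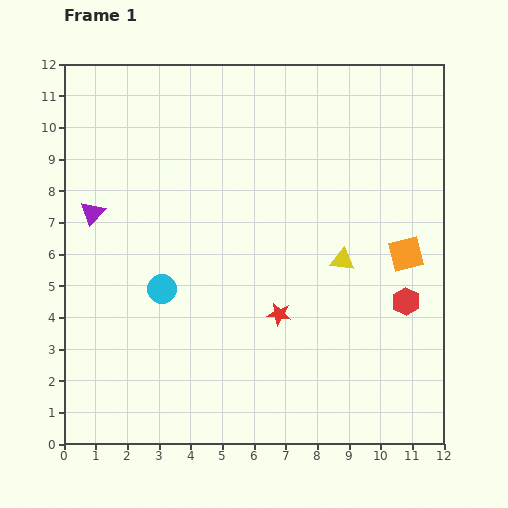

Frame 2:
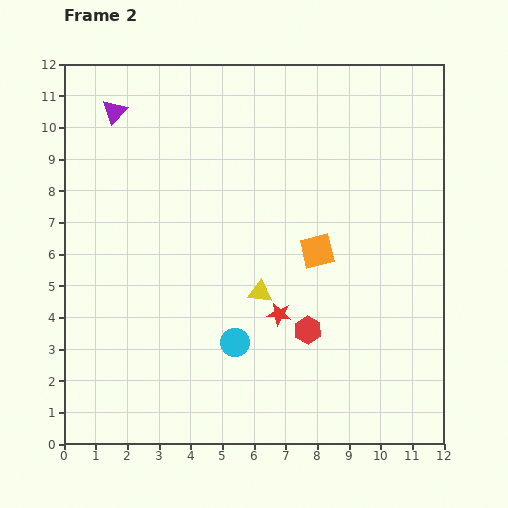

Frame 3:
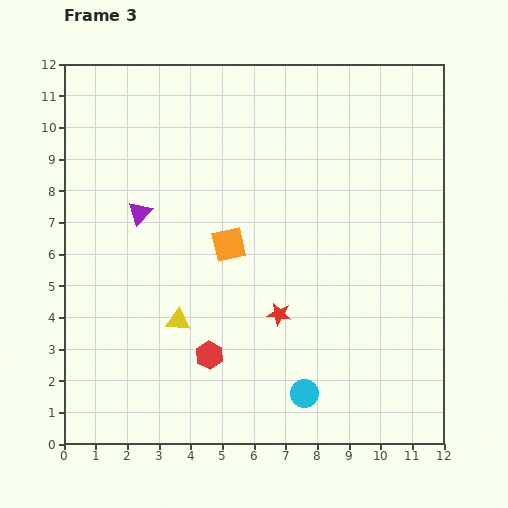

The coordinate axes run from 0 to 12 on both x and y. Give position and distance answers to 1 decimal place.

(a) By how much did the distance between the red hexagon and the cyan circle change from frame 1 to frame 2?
-5.4

Distance in frame 1: 7.7. Distance in frame 2: 2.3.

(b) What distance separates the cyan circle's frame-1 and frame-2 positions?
2.9

The cyan circle moved from (3.1, 4.9) to (5.4, 3.2), a distance of √(2.3² + 1.7²) ≈ 2.9.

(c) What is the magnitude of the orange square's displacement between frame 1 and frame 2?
2.8

The orange square moved from (10.8, 6.0) to (8.0, 6.1), a distance of √(2.8² + 0.1²) ≈ 2.8.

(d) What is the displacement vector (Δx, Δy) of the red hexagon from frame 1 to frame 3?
(-6.2, -1.7)

The red hexagon was at (10.8, 4.5) in frame 1 and (4.6, 2.8) in frame 3.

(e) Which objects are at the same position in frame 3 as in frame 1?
the red star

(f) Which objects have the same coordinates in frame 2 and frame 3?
the red star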